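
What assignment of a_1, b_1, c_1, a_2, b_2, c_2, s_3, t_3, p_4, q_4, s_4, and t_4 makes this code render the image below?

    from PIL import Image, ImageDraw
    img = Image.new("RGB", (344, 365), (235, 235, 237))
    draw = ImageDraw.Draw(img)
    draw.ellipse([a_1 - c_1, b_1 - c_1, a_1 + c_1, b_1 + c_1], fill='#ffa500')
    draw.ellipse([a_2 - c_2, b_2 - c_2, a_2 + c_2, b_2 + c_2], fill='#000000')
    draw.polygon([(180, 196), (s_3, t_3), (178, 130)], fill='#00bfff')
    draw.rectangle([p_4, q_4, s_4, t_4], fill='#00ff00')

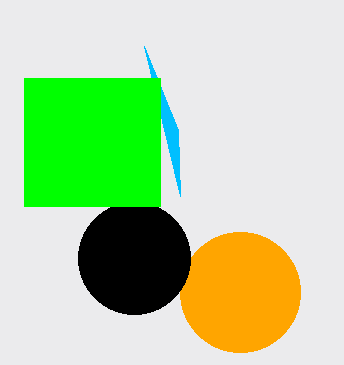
a_1 = 240, b_1 = 292, c_1 = 60, a_2 = 134, b_2 = 258, c_2 = 56, s_3 = 144, t_3 = 46, p_4 = 24, q_4 = 78, s_4 = 160, t_4 = 206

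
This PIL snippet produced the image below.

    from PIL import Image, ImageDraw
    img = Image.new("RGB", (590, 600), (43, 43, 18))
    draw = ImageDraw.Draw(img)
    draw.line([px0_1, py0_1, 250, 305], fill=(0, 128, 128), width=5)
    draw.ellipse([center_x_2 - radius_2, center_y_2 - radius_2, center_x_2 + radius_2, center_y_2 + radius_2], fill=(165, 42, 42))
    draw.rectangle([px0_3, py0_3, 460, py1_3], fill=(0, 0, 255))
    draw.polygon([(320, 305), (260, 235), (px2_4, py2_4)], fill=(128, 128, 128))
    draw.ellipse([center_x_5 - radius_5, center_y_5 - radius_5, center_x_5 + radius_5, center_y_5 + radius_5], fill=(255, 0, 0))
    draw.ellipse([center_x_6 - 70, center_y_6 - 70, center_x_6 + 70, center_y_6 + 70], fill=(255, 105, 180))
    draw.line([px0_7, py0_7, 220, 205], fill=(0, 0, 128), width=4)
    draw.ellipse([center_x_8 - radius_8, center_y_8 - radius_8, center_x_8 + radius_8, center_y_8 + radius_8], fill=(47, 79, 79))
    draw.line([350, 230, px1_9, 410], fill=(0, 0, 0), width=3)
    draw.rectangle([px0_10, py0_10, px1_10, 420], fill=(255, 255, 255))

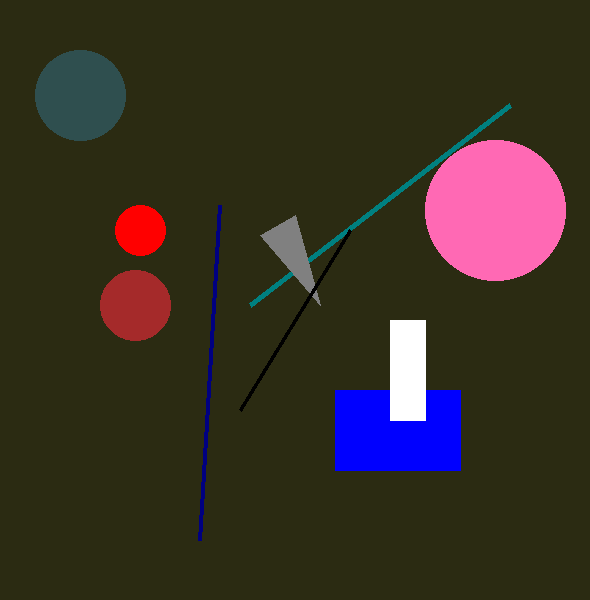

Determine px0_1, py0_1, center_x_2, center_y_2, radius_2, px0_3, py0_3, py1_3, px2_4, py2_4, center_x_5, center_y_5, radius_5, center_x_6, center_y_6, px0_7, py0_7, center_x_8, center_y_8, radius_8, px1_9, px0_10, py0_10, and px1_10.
px0_1 = 510; py0_1 = 105; center_x_2 = 135; center_y_2 = 305; radius_2 = 35; px0_3 = 335; py0_3 = 390; py1_3 = 470; px2_4 = 295; py2_4 = 215; center_x_5 = 140; center_y_5 = 230; radius_5 = 25; center_x_6 = 495; center_y_6 = 210; px0_7 = 200; py0_7 = 540; center_x_8 = 80; center_y_8 = 95; radius_8 = 45; px1_9 = 240; px0_10 = 390; py0_10 = 320; px1_10 = 425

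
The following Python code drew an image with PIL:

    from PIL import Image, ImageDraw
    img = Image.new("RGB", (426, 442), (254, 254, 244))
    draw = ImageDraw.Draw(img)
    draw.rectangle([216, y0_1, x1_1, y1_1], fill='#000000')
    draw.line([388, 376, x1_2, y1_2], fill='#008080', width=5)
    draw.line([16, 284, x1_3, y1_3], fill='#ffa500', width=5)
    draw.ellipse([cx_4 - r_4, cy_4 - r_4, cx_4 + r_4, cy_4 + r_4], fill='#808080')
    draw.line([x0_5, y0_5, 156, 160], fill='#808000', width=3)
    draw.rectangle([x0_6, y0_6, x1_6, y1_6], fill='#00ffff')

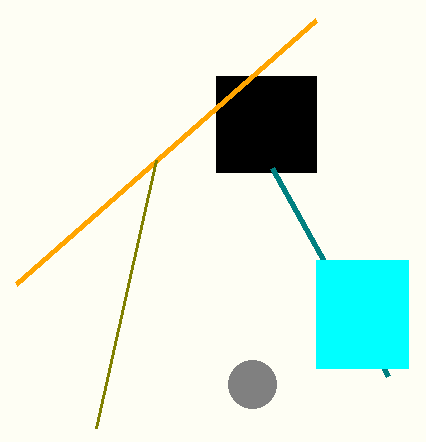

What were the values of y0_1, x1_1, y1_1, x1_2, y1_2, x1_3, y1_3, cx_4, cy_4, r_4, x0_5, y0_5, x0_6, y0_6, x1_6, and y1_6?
y0_1 = 76
x1_1 = 316
y1_1 = 172
x1_2 = 272
y1_2 = 168
x1_3 = 316
y1_3 = 20
cx_4 = 252
cy_4 = 384
r_4 = 24
x0_5 = 96
y0_5 = 428
x0_6 = 316
y0_6 = 260
x1_6 = 408
y1_6 = 368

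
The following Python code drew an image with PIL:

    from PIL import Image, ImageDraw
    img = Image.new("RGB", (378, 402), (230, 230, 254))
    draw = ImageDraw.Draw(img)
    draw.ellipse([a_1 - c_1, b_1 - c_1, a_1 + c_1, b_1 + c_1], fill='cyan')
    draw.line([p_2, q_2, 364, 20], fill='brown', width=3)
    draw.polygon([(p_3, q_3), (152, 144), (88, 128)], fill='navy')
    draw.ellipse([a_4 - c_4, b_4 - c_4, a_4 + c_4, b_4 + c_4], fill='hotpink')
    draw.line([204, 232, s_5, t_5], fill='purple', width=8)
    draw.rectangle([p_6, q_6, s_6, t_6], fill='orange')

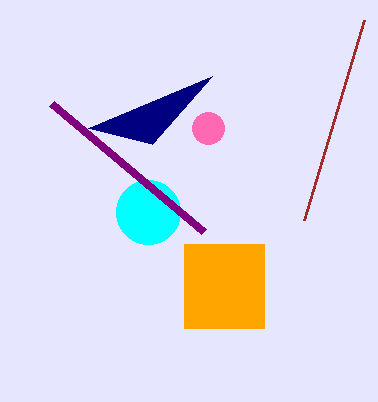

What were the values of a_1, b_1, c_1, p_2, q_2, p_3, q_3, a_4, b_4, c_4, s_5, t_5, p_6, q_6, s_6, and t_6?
a_1 = 148, b_1 = 212, c_1 = 32, p_2 = 304, q_2 = 220, p_3 = 212, q_3 = 76, a_4 = 208, b_4 = 128, c_4 = 16, s_5 = 52, t_5 = 104, p_6 = 184, q_6 = 244, s_6 = 264, t_6 = 328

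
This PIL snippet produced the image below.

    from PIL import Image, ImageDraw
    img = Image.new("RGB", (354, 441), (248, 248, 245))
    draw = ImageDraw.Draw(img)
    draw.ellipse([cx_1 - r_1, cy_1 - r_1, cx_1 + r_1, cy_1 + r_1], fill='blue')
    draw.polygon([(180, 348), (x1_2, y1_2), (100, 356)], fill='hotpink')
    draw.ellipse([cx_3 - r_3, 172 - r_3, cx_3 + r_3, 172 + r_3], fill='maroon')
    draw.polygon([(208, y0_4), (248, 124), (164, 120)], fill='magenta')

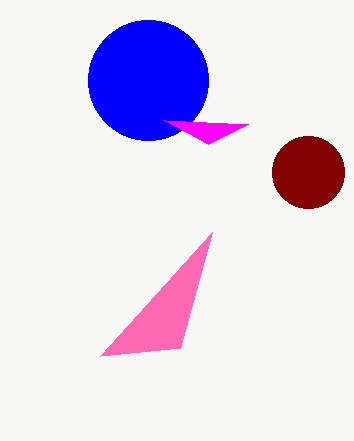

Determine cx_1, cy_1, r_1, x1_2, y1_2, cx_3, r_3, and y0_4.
cx_1 = 148
cy_1 = 80
r_1 = 60
x1_2 = 212
y1_2 = 232
cx_3 = 308
r_3 = 36
y0_4 = 144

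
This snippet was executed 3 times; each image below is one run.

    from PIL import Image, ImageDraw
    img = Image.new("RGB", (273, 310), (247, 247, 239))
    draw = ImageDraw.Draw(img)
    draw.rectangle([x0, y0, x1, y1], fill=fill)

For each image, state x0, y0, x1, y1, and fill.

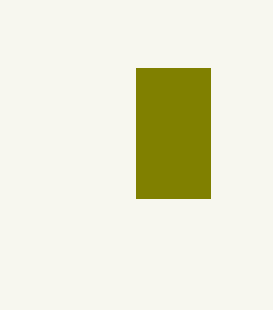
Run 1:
x0 = 136
y0 = 68
x1 = 210
y1 = 198
fill = 'olive'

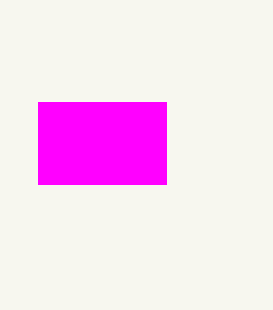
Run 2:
x0 = 38, y0 = 102, x1 = 166, y1 = 184, fill = 'magenta'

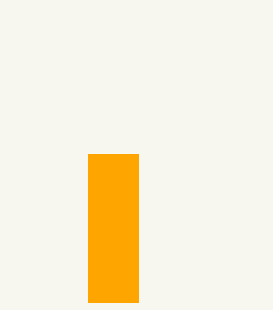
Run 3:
x0 = 88, y0 = 154, x1 = 138, y1 = 302, fill = 'orange'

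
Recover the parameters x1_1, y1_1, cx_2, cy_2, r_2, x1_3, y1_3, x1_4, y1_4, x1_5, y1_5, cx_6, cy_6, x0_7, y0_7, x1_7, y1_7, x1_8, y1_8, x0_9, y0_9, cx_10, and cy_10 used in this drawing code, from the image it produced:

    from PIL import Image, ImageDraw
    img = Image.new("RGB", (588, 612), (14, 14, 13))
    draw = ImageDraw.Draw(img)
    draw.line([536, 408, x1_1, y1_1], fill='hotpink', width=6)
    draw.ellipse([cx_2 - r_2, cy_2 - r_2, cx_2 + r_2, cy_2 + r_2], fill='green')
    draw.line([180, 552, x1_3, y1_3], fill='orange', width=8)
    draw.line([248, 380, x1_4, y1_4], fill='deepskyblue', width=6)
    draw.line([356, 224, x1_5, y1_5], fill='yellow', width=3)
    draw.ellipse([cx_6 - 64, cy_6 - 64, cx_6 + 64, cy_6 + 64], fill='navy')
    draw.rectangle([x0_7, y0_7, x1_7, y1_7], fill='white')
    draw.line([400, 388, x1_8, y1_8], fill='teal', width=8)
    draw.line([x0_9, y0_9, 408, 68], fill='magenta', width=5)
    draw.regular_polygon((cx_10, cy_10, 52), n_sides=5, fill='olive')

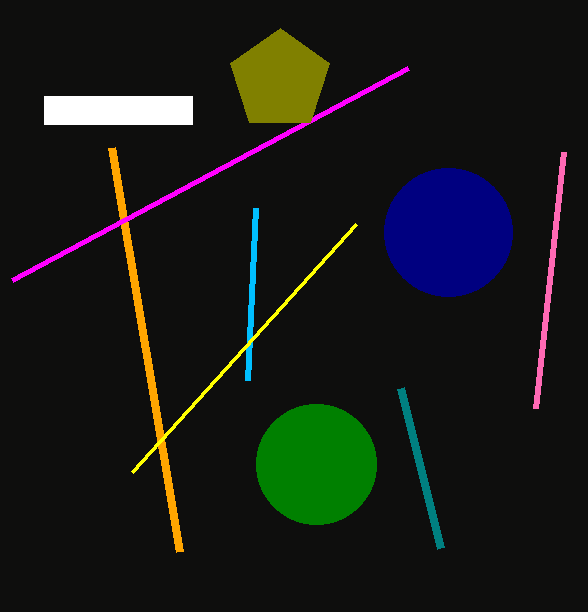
x1_1 = 564, y1_1 = 152, cx_2 = 316, cy_2 = 464, r_2 = 60, x1_3 = 112, y1_3 = 148, x1_4 = 256, y1_4 = 208, x1_5 = 132, y1_5 = 472, cx_6 = 448, cy_6 = 232, x0_7 = 44, y0_7 = 96, x1_7 = 192, y1_7 = 124, x1_8 = 440, y1_8 = 548, x0_9 = 12, y0_9 = 280, cx_10 = 280, cy_10 = 80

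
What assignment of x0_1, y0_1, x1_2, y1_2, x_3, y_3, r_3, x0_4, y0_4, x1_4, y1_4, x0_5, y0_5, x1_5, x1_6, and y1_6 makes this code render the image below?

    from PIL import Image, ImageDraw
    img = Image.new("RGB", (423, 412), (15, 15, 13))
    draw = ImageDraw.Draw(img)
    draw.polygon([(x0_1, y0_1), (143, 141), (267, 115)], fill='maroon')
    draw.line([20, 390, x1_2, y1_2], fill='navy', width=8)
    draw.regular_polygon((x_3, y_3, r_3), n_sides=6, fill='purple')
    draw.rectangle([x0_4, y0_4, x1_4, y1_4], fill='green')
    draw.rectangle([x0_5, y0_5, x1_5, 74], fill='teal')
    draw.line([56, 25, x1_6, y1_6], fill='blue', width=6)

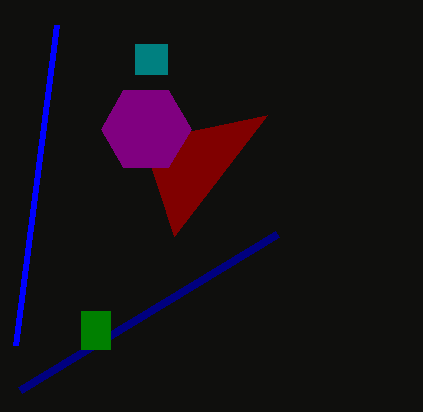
x0_1 = 174
y0_1 = 236
x1_2 = 277
y1_2 = 234
x_3 = 146
y_3 = 129
r_3 = 45
x0_4 = 81
y0_4 = 311
x1_4 = 110
y1_4 = 349
x0_5 = 135
y0_5 = 44
x1_5 = 167
x1_6 = 15
y1_6 = 345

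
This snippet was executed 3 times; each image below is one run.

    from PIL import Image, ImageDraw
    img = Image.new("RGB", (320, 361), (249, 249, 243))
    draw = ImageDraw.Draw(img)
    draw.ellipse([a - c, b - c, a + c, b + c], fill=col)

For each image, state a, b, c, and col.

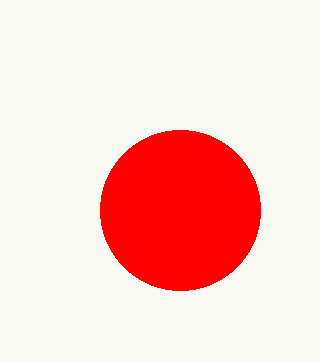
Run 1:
a = 180
b = 210
c = 80
col = 'red'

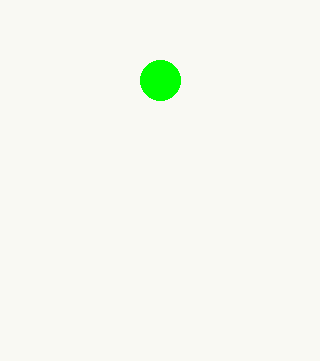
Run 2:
a = 160
b = 80
c = 20
col = 'lime'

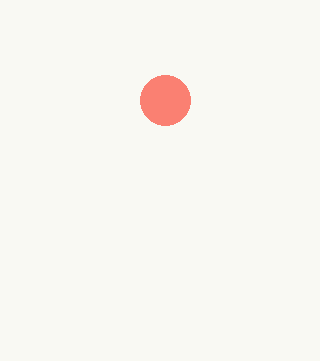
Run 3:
a = 165; b = 100; c = 25; col = 'salmon'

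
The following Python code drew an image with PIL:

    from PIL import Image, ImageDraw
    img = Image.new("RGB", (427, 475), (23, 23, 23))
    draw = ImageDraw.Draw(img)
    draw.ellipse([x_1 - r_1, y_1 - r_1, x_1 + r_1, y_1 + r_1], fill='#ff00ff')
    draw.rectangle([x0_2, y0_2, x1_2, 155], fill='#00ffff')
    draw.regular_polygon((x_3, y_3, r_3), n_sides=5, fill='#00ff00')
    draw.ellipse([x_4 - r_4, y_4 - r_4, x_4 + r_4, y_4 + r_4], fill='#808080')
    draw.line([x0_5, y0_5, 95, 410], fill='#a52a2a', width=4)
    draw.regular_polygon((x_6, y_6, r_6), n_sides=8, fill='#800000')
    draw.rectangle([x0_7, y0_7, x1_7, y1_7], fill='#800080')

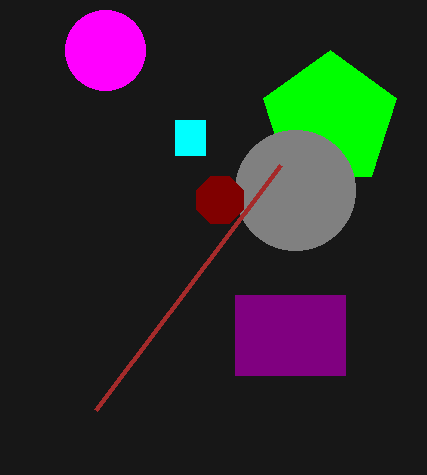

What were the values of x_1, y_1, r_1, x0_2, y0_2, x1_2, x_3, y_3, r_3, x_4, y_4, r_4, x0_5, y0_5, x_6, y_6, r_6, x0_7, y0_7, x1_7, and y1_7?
x_1 = 105
y_1 = 50
r_1 = 40
x0_2 = 175
y0_2 = 120
x1_2 = 205
x_3 = 330
y_3 = 120
r_3 = 70
x_4 = 295
y_4 = 190
r_4 = 60
x0_5 = 280
y0_5 = 165
x_6 = 220
y_6 = 200
r_6 = 25
x0_7 = 235
y0_7 = 295
x1_7 = 345
y1_7 = 375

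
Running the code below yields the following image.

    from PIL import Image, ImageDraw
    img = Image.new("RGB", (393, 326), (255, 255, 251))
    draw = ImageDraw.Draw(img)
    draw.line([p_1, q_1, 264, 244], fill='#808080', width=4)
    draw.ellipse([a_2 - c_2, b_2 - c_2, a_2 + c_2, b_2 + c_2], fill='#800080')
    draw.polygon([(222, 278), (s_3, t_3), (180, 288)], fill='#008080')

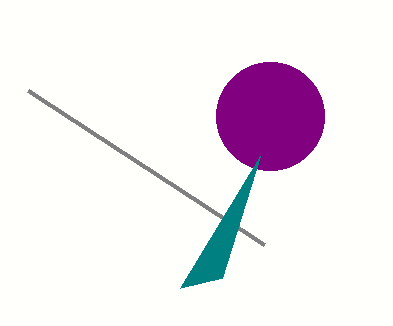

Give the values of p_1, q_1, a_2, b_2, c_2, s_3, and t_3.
p_1 = 28; q_1 = 90; a_2 = 270; b_2 = 116; c_2 = 54; s_3 = 260; t_3 = 156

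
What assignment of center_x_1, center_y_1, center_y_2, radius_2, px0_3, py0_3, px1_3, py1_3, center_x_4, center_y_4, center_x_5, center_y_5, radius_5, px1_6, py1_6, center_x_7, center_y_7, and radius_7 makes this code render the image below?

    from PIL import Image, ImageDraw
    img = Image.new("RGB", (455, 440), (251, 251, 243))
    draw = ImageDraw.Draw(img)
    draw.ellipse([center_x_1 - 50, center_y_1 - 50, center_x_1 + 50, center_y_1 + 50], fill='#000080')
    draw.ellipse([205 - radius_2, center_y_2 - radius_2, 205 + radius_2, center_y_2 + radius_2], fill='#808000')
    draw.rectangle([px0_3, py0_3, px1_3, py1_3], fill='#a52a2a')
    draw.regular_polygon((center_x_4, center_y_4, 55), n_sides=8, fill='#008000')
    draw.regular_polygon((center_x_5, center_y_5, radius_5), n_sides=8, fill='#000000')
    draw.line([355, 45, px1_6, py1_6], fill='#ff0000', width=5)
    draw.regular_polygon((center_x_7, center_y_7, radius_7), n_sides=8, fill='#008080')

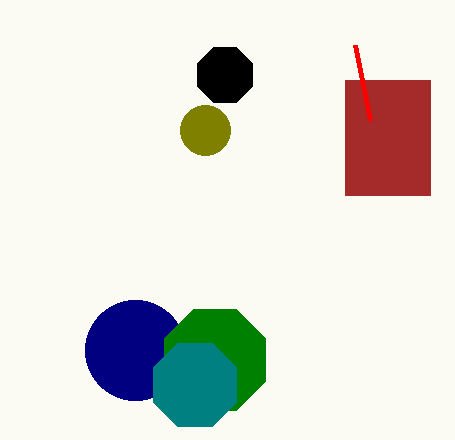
center_x_1 = 135, center_y_1 = 350, center_y_2 = 130, radius_2 = 25, px0_3 = 345, py0_3 = 80, px1_3 = 430, py1_3 = 195, center_x_4 = 215, center_y_4 = 360, center_x_5 = 225, center_y_5 = 75, radius_5 = 30, px1_6 = 370, py1_6 = 120, center_x_7 = 195, center_y_7 = 385, radius_7 = 45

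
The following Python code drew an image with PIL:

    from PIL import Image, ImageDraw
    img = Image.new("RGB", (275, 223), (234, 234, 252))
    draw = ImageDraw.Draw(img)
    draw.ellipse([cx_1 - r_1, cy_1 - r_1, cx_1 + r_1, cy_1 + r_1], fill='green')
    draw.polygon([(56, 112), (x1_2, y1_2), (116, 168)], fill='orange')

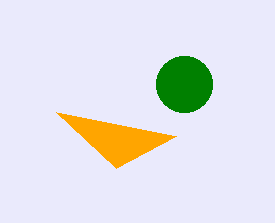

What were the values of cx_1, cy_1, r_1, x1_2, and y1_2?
cx_1 = 184, cy_1 = 84, r_1 = 28, x1_2 = 176, y1_2 = 136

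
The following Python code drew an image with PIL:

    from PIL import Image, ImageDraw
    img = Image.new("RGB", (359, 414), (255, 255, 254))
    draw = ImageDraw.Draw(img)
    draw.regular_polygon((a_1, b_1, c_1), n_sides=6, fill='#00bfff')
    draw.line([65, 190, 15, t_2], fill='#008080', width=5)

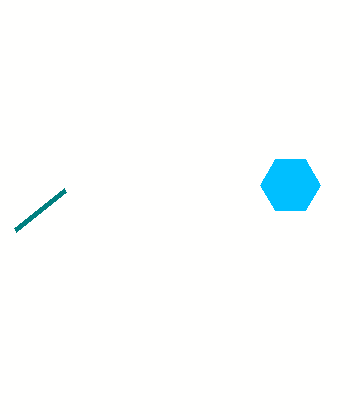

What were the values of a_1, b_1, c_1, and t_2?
a_1 = 290
b_1 = 185
c_1 = 30
t_2 = 230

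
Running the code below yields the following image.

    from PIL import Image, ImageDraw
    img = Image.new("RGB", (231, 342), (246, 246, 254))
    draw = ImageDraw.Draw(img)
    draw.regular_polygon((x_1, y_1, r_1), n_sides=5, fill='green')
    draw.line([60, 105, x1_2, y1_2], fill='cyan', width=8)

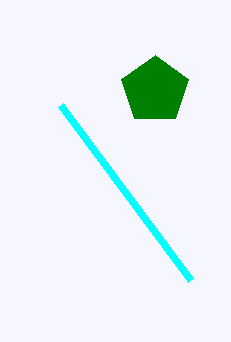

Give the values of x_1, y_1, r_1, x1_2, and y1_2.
x_1 = 155; y_1 = 90; r_1 = 35; x1_2 = 190; y1_2 = 280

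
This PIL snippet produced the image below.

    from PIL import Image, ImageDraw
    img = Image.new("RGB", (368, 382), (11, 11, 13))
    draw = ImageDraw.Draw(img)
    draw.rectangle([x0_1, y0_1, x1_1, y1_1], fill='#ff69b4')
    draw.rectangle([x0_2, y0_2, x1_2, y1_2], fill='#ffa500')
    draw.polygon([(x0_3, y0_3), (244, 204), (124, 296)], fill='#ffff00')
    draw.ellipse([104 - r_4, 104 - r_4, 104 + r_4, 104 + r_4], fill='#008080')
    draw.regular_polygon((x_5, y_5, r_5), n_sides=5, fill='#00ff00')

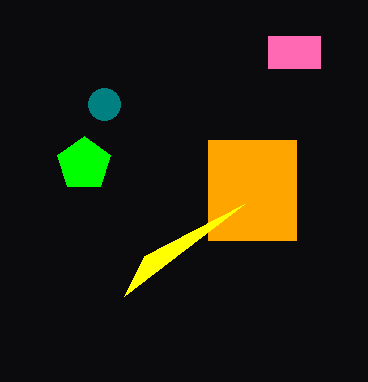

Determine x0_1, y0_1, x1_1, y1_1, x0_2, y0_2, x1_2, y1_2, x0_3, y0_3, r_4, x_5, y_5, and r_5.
x0_1 = 268
y0_1 = 36
x1_1 = 320
y1_1 = 68
x0_2 = 208
y0_2 = 140
x1_2 = 296
y1_2 = 240
x0_3 = 144
y0_3 = 256
r_4 = 16
x_5 = 84
y_5 = 164
r_5 = 28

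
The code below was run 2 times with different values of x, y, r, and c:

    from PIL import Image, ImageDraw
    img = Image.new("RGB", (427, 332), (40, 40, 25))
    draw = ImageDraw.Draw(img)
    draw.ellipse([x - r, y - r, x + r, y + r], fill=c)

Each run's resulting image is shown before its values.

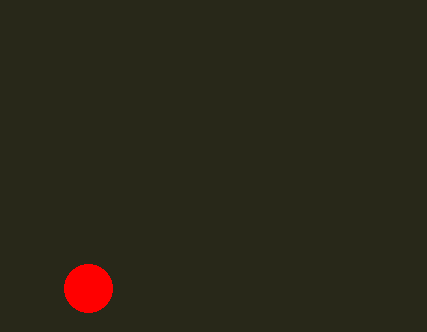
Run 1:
x = 88
y = 288
r = 24
c = 'red'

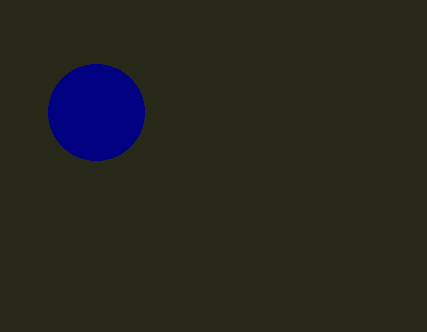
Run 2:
x = 96; y = 112; r = 48; c = 'navy'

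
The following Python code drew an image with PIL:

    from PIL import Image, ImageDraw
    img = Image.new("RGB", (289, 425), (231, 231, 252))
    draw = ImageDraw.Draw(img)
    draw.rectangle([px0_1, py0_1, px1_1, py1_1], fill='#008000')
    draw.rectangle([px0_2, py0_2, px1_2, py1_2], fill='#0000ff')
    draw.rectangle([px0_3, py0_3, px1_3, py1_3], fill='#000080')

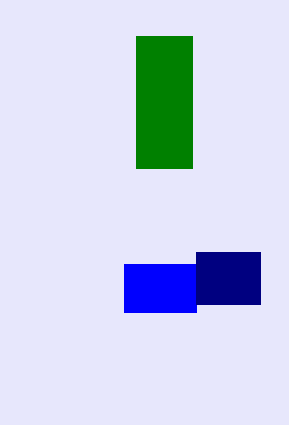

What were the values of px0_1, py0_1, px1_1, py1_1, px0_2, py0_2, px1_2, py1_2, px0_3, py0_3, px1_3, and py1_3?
px0_1 = 136, py0_1 = 36, px1_1 = 192, py1_1 = 168, px0_2 = 124, py0_2 = 264, px1_2 = 196, py1_2 = 312, px0_3 = 196, py0_3 = 252, px1_3 = 260, py1_3 = 304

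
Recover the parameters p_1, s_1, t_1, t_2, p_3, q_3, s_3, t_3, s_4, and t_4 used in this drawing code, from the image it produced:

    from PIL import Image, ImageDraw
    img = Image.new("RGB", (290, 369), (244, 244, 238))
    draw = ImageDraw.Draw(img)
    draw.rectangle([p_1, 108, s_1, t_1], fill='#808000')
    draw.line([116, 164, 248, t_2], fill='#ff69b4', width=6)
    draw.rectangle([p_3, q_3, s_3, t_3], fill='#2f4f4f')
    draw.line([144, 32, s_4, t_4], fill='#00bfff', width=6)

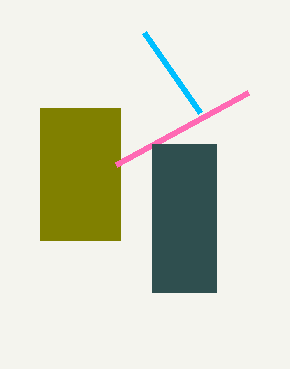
p_1 = 40
s_1 = 120
t_1 = 240
t_2 = 92
p_3 = 152
q_3 = 144
s_3 = 216
t_3 = 292
s_4 = 200
t_4 = 112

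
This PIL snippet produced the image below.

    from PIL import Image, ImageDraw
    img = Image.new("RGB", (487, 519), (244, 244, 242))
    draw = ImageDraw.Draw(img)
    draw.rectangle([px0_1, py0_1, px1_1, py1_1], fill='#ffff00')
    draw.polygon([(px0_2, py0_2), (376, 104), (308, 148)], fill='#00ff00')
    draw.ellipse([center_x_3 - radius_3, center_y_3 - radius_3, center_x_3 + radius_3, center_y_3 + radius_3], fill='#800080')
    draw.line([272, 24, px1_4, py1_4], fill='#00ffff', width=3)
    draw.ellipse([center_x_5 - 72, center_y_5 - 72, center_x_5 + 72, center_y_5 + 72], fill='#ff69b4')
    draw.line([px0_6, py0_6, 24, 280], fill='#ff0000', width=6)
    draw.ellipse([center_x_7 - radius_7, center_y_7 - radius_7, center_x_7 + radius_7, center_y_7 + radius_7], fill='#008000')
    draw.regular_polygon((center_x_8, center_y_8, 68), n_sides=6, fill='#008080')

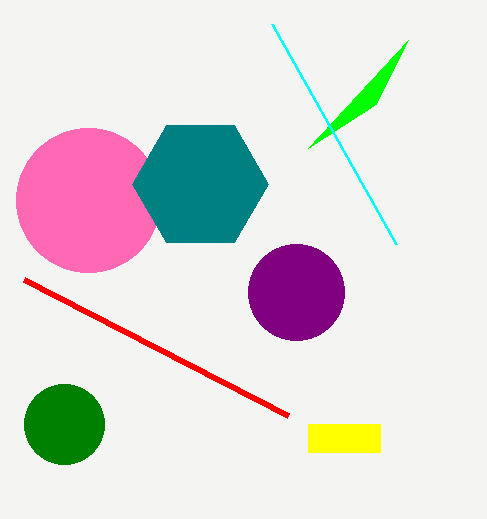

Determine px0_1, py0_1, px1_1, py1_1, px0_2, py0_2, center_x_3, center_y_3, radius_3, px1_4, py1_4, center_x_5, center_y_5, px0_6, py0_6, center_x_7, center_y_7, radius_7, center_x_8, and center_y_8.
px0_1 = 308
py0_1 = 424
px1_1 = 380
py1_1 = 452
px0_2 = 408
py0_2 = 40
center_x_3 = 296
center_y_3 = 292
radius_3 = 48
px1_4 = 396
py1_4 = 244
center_x_5 = 88
center_y_5 = 200
px0_6 = 288
py0_6 = 416
center_x_7 = 64
center_y_7 = 424
radius_7 = 40
center_x_8 = 200
center_y_8 = 184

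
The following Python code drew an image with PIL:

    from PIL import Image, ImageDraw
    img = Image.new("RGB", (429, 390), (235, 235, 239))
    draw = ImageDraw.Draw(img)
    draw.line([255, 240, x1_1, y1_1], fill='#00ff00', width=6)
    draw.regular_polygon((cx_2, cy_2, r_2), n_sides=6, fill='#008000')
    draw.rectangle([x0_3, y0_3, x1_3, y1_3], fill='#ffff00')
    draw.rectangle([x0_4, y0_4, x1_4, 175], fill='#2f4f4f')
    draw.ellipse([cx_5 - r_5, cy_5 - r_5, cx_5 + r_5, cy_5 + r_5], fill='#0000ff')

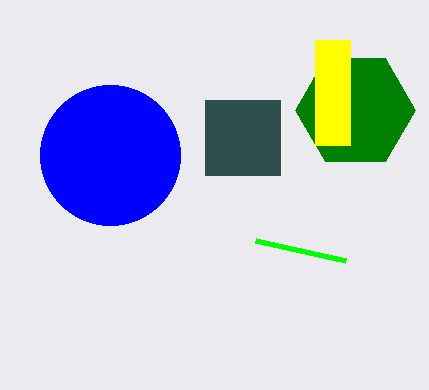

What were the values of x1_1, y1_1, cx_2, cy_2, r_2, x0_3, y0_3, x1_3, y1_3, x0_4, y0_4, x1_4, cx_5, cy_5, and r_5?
x1_1 = 345, y1_1 = 260, cx_2 = 355, cy_2 = 110, r_2 = 60, x0_3 = 315, y0_3 = 40, x1_3 = 350, y1_3 = 145, x0_4 = 205, y0_4 = 100, x1_4 = 280, cx_5 = 110, cy_5 = 155, r_5 = 70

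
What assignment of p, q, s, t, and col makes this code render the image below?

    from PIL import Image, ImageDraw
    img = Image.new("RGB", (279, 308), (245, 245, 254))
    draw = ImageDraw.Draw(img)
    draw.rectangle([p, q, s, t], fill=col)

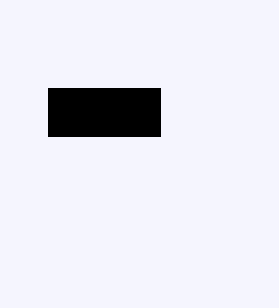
p = 48; q = 88; s = 160; t = 136; col = 'black'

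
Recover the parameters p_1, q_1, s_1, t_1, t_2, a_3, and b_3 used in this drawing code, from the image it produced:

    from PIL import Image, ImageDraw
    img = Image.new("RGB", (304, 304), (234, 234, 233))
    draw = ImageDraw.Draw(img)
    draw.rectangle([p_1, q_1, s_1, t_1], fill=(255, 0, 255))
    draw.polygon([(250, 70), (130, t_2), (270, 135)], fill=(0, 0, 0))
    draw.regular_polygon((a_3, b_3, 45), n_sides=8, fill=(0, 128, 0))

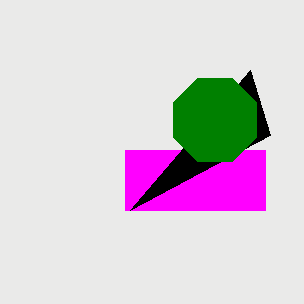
p_1 = 125; q_1 = 150; s_1 = 265; t_1 = 210; t_2 = 210; a_3 = 215; b_3 = 120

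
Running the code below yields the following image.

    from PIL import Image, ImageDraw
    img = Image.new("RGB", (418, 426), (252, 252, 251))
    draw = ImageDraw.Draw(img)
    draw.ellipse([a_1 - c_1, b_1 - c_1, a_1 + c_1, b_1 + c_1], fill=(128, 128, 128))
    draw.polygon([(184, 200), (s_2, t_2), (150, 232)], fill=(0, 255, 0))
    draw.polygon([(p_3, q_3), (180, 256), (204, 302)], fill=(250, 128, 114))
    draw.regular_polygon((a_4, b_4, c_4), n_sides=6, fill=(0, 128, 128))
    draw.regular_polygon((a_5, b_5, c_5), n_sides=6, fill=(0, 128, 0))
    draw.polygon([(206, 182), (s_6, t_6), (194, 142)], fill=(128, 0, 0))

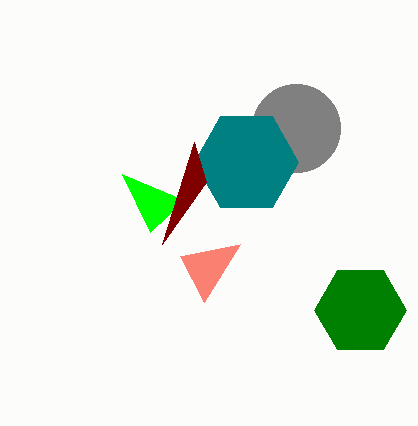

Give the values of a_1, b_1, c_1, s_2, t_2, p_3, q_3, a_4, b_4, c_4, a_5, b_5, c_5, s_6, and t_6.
a_1 = 296, b_1 = 128, c_1 = 44, s_2 = 122, t_2 = 174, p_3 = 240, q_3 = 244, a_4 = 246, b_4 = 162, c_4 = 52, a_5 = 360, b_5 = 310, c_5 = 46, s_6 = 162, t_6 = 244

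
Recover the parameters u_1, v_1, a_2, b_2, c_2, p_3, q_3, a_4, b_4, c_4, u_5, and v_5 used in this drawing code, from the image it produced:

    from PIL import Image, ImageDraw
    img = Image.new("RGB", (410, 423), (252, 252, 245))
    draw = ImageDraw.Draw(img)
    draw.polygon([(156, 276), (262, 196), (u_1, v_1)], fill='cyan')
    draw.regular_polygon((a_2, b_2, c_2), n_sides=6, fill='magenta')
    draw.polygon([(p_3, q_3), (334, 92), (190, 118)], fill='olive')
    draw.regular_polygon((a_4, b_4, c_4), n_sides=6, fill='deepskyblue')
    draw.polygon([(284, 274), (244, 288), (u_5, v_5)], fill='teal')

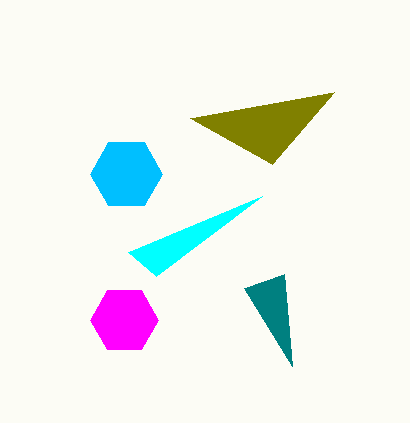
u_1 = 128; v_1 = 252; a_2 = 124; b_2 = 320; c_2 = 34; p_3 = 272; q_3 = 164; a_4 = 126; b_4 = 174; c_4 = 36; u_5 = 292; v_5 = 366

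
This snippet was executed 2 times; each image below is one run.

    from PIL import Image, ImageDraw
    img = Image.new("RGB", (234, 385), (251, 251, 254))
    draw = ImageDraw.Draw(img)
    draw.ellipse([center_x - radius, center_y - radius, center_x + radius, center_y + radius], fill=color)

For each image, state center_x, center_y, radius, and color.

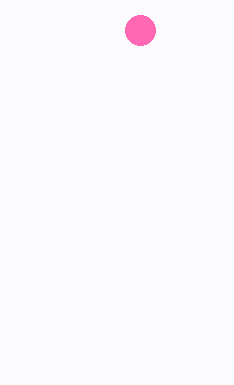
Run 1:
center_x = 140
center_y = 30
radius = 15
color = 'hotpink'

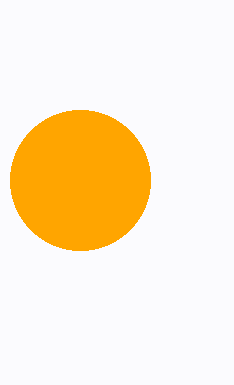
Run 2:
center_x = 80, center_y = 180, radius = 70, color = 'orange'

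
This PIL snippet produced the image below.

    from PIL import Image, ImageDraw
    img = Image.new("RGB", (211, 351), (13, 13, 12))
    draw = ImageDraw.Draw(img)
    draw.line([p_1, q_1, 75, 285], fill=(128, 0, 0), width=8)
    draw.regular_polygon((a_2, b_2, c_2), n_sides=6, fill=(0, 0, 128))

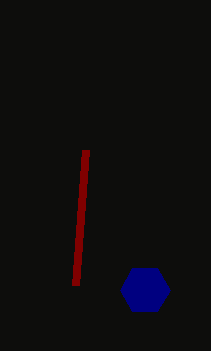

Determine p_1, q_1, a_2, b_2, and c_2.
p_1 = 85; q_1 = 150; a_2 = 145; b_2 = 290; c_2 = 25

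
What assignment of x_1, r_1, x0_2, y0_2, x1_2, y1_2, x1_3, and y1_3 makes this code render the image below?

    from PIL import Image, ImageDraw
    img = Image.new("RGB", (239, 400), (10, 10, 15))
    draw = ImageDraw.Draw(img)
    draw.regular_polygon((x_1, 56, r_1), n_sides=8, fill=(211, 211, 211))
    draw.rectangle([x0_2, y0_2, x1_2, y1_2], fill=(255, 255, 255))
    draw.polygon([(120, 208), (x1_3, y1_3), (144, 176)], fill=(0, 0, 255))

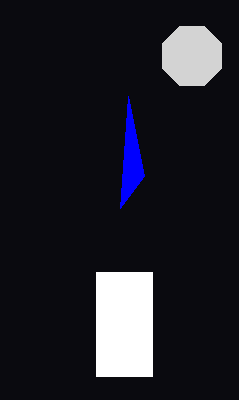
x_1 = 192
r_1 = 32
x0_2 = 96
y0_2 = 272
x1_2 = 152
y1_2 = 376
x1_3 = 128
y1_3 = 96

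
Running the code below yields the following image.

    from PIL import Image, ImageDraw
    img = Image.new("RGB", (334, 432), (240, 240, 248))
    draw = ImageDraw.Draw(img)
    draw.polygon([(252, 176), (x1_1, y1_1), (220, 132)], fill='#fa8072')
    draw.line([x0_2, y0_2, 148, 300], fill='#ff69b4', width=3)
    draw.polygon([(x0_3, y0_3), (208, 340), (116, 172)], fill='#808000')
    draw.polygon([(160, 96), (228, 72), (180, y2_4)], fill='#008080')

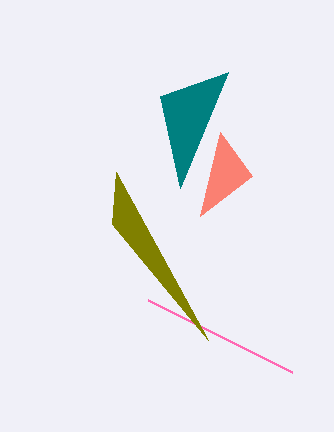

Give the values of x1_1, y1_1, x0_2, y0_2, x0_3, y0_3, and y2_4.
x1_1 = 200; y1_1 = 216; x0_2 = 292; y0_2 = 372; x0_3 = 112; y0_3 = 224; y2_4 = 188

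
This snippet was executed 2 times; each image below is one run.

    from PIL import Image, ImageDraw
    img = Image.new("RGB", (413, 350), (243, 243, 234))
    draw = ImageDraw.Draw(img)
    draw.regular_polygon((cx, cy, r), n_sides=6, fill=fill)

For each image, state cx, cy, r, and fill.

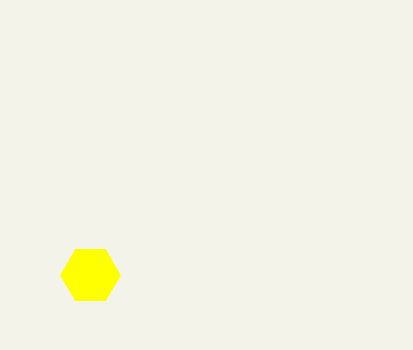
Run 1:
cx = 90; cy = 275; r = 30; fill = 'yellow'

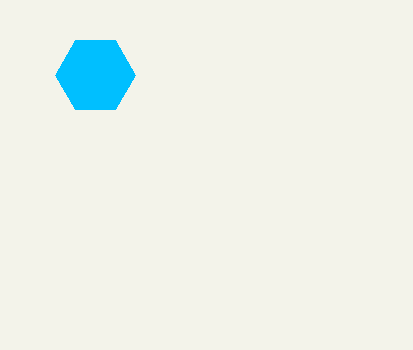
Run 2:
cx = 95
cy = 75
r = 40
fill = 'deepskyblue'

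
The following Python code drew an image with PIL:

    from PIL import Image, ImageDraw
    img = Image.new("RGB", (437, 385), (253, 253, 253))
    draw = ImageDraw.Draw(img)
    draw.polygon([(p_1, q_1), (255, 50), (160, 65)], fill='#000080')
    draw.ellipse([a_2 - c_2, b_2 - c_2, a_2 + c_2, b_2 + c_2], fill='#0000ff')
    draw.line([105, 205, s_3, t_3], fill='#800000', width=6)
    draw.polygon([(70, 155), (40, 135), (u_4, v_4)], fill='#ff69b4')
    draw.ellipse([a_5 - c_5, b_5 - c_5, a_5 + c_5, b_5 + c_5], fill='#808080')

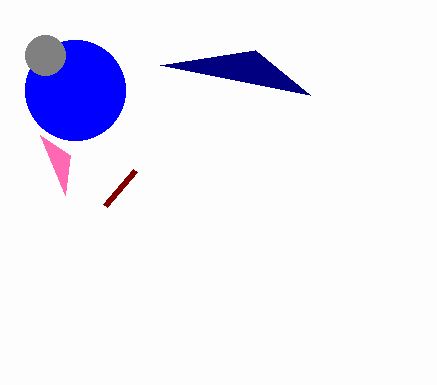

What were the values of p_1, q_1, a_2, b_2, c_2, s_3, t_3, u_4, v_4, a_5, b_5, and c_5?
p_1 = 310, q_1 = 95, a_2 = 75, b_2 = 90, c_2 = 50, s_3 = 135, t_3 = 170, u_4 = 65, v_4 = 195, a_5 = 45, b_5 = 55, c_5 = 20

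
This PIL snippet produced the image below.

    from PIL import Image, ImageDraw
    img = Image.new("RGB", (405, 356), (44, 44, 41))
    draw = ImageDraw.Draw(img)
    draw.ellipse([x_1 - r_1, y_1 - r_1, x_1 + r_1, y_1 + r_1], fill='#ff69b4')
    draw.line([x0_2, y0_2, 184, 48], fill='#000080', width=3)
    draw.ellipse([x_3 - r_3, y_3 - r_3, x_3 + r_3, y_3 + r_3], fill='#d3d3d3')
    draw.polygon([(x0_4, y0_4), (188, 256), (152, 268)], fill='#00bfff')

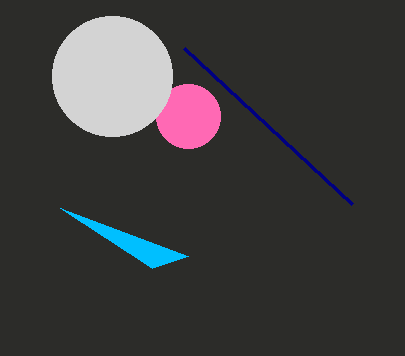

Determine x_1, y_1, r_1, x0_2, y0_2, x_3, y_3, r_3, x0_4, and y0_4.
x_1 = 188, y_1 = 116, r_1 = 32, x0_2 = 352, y0_2 = 204, x_3 = 112, y_3 = 76, r_3 = 60, x0_4 = 60, y0_4 = 208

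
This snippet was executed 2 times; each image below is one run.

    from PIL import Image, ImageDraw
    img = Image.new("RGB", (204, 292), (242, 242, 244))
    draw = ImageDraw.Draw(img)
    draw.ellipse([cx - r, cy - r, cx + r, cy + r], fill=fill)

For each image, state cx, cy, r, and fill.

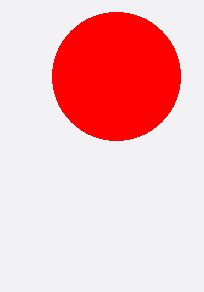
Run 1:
cx = 116
cy = 76
r = 64
fill = 'red'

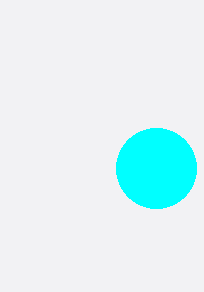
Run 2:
cx = 156, cy = 168, r = 40, fill = 'cyan'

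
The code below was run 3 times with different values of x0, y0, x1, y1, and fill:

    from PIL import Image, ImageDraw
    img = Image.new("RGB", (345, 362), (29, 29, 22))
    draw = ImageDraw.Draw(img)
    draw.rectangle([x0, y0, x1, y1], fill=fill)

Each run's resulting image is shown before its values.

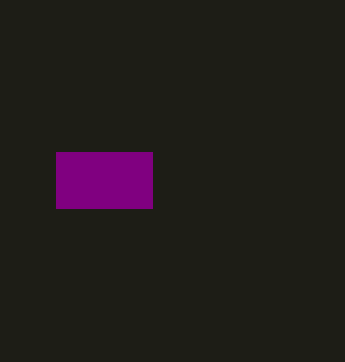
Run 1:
x0 = 56
y0 = 152
x1 = 152
y1 = 208
fill = 'purple'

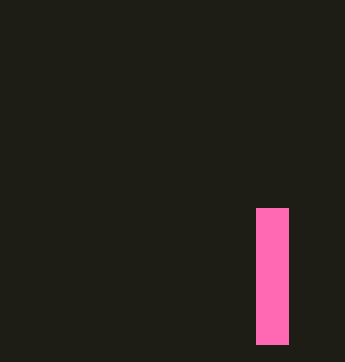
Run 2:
x0 = 256, y0 = 208, x1 = 288, y1 = 344, fill = 'hotpink'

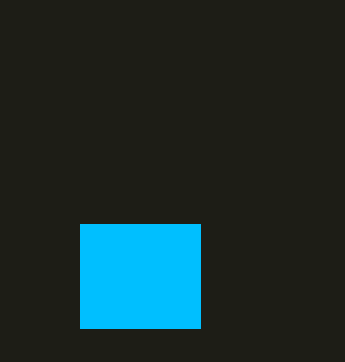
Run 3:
x0 = 80, y0 = 224, x1 = 200, y1 = 328, fill = 'deepskyblue'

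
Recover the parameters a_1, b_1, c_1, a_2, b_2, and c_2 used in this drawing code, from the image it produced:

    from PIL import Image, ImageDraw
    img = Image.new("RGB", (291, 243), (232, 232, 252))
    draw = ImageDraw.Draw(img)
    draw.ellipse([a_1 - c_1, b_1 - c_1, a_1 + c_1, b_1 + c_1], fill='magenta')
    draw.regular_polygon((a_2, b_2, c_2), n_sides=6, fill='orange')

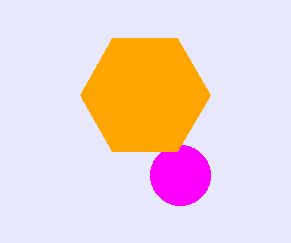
a_1 = 180, b_1 = 175, c_1 = 30, a_2 = 145, b_2 = 95, c_2 = 65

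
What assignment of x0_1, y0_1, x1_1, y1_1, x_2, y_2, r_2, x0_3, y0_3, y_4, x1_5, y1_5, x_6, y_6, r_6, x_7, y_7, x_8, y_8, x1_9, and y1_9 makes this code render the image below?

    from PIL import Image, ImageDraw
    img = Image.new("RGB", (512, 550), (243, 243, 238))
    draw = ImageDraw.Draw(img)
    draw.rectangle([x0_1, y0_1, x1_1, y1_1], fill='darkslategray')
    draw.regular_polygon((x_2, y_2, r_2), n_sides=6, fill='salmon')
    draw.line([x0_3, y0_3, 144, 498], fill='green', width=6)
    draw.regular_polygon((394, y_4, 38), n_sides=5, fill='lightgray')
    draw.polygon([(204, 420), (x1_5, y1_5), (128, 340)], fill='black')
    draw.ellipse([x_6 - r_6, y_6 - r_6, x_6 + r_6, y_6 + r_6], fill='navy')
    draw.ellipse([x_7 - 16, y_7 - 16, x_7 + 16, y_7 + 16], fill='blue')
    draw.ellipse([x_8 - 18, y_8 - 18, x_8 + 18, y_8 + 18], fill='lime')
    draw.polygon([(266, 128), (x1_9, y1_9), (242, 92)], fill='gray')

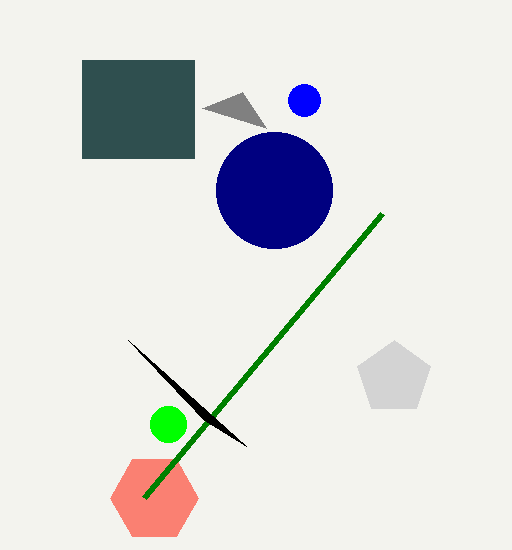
x0_1 = 82
y0_1 = 60
x1_1 = 194
y1_1 = 158
x_2 = 154
y_2 = 498
r_2 = 44
x0_3 = 382
y0_3 = 214
y_4 = 378
x1_5 = 246
y1_5 = 446
x_6 = 274
y_6 = 190
r_6 = 58
x_7 = 304
y_7 = 100
x_8 = 168
y_8 = 424
x1_9 = 202
y1_9 = 108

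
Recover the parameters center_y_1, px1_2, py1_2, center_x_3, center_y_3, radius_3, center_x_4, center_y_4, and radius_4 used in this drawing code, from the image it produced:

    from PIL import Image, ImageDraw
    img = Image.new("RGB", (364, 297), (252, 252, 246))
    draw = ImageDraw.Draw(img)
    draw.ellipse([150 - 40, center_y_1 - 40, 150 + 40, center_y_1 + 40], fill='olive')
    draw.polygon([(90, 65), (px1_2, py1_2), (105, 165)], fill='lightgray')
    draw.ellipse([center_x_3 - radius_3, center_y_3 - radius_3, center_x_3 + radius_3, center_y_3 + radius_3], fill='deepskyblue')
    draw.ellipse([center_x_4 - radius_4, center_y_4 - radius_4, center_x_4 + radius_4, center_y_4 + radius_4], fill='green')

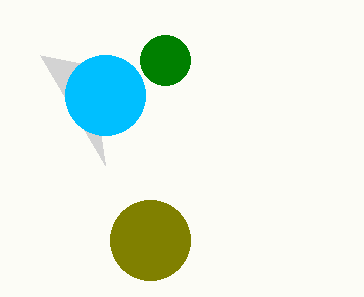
center_y_1 = 240, px1_2 = 40, py1_2 = 55, center_x_3 = 105, center_y_3 = 95, radius_3 = 40, center_x_4 = 165, center_y_4 = 60, radius_4 = 25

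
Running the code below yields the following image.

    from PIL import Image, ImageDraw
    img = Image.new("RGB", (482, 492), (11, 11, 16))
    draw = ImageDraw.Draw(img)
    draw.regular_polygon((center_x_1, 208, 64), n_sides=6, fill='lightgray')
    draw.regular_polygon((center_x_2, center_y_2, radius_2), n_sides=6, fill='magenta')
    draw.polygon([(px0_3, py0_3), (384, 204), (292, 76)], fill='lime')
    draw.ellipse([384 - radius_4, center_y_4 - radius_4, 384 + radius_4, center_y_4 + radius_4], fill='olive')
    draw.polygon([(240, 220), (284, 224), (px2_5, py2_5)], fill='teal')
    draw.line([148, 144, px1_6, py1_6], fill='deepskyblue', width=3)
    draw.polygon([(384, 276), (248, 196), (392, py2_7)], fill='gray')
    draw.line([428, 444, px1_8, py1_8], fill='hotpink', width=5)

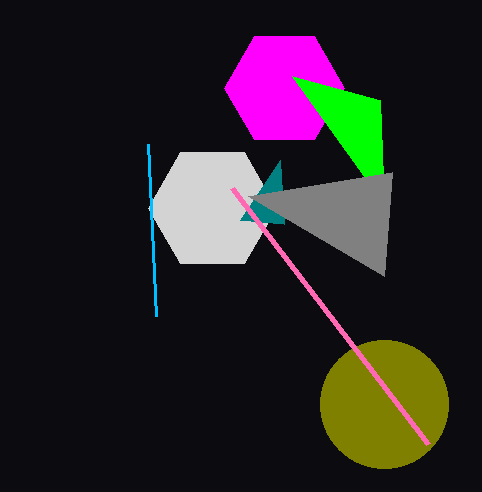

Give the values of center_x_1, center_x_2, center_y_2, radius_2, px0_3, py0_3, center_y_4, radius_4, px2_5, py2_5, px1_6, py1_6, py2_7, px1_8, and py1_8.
center_x_1 = 212, center_x_2 = 284, center_y_2 = 88, radius_2 = 60, px0_3 = 380, py0_3 = 100, center_y_4 = 404, radius_4 = 64, px2_5 = 280, py2_5 = 160, px1_6 = 156, py1_6 = 316, py2_7 = 172, px1_8 = 232, py1_8 = 188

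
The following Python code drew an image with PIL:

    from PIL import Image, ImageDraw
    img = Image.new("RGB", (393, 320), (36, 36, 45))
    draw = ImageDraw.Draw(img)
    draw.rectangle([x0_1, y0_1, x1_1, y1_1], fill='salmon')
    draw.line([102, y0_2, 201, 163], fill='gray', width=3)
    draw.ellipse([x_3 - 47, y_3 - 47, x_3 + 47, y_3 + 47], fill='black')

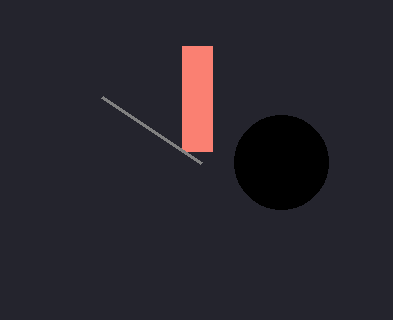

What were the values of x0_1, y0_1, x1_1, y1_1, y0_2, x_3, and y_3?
x0_1 = 182; y0_1 = 46; x1_1 = 212; y1_1 = 151; y0_2 = 97; x_3 = 281; y_3 = 162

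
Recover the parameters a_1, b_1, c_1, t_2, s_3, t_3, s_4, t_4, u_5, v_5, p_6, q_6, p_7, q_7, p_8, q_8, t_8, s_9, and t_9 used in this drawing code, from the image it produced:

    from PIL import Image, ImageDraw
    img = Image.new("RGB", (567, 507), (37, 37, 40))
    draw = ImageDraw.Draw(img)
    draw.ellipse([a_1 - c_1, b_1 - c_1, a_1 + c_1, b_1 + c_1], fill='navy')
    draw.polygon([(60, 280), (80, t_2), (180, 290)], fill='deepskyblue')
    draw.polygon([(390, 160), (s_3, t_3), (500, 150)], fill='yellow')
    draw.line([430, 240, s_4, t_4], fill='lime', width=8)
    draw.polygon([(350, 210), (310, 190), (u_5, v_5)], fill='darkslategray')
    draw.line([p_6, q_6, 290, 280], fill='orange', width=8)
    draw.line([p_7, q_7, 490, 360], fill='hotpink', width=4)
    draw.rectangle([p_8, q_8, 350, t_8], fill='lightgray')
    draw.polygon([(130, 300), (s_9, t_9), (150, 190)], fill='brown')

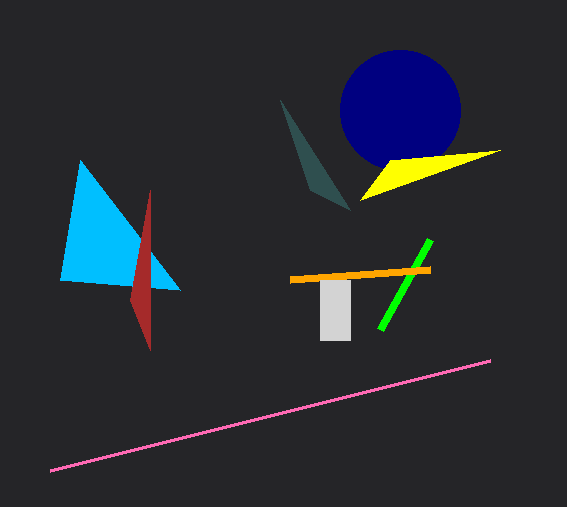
a_1 = 400
b_1 = 110
c_1 = 60
t_2 = 160
s_3 = 360
t_3 = 200
s_4 = 380
t_4 = 330
u_5 = 280
v_5 = 100
p_6 = 430
q_6 = 270
p_7 = 50
q_7 = 470
p_8 = 320
q_8 = 280
t_8 = 340
s_9 = 150
t_9 = 350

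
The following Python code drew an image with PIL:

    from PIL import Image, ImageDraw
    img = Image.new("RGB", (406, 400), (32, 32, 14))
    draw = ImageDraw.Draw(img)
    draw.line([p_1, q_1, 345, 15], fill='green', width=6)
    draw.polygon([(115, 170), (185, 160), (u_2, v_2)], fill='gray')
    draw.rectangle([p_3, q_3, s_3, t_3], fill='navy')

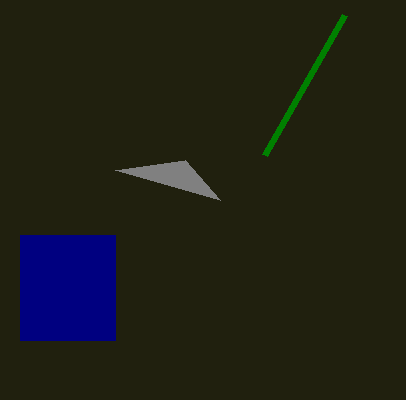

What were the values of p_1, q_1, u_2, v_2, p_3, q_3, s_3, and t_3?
p_1 = 265
q_1 = 155
u_2 = 220
v_2 = 200
p_3 = 20
q_3 = 235
s_3 = 115
t_3 = 340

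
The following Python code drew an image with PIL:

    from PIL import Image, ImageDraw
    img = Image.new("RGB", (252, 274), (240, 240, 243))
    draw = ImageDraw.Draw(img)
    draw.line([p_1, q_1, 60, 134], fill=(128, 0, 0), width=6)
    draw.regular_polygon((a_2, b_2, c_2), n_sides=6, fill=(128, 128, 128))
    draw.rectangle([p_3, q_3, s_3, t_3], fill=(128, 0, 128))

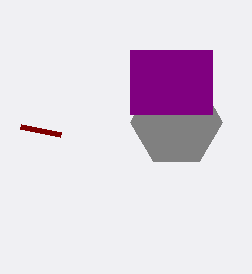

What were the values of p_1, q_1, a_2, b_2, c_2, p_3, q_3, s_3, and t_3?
p_1 = 20; q_1 = 126; a_2 = 176; b_2 = 122; c_2 = 46; p_3 = 130; q_3 = 50; s_3 = 212; t_3 = 114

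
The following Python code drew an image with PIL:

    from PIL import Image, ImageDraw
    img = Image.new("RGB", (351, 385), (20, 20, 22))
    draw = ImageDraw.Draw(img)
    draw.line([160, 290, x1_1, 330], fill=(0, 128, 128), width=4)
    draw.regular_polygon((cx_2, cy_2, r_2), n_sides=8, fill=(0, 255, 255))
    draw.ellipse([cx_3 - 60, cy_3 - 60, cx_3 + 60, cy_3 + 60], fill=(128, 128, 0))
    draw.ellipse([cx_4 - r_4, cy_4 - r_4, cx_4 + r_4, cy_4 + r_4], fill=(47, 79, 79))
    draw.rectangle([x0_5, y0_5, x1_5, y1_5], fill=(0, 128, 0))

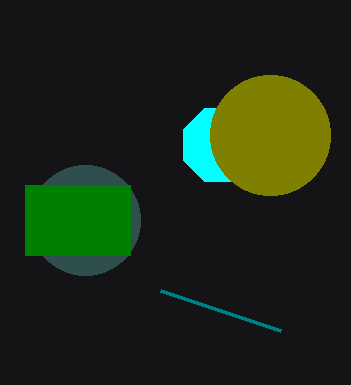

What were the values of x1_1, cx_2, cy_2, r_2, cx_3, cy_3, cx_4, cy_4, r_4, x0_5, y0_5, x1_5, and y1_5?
x1_1 = 280, cx_2 = 220, cy_2 = 145, r_2 = 40, cx_3 = 270, cy_3 = 135, cx_4 = 85, cy_4 = 220, r_4 = 55, x0_5 = 25, y0_5 = 185, x1_5 = 130, y1_5 = 255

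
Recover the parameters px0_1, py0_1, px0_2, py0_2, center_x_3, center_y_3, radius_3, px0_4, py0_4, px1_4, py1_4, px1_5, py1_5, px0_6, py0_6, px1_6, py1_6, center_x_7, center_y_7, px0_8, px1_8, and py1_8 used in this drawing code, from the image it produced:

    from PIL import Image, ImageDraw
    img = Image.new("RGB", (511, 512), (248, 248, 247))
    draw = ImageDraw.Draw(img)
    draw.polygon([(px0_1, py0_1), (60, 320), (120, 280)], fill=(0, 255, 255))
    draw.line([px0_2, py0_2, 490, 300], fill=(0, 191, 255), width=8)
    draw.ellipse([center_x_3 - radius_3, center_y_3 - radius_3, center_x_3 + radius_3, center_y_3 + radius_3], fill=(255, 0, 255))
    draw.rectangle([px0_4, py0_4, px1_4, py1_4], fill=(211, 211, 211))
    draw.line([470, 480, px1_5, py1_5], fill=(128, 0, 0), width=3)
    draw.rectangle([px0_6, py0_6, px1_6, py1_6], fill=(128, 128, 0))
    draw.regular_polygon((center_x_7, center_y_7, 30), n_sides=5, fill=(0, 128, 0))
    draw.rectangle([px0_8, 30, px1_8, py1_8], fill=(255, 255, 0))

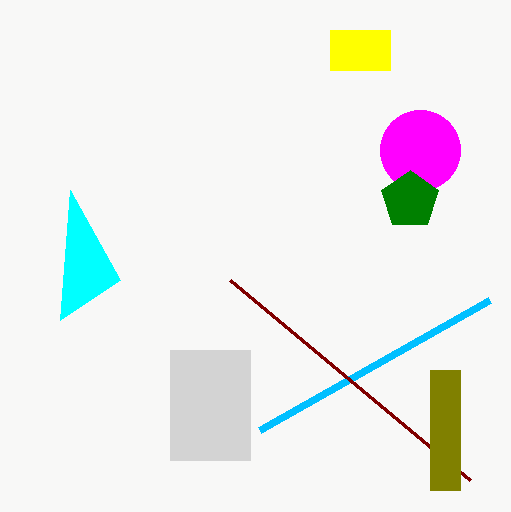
px0_1 = 70, py0_1 = 190, px0_2 = 260, py0_2 = 430, center_x_3 = 420, center_y_3 = 150, radius_3 = 40, px0_4 = 170, py0_4 = 350, px1_4 = 250, py1_4 = 460, px1_5 = 230, py1_5 = 280, px0_6 = 430, py0_6 = 370, px1_6 = 460, py1_6 = 490, center_x_7 = 410, center_y_7 = 200, px0_8 = 330, px1_8 = 390, py1_8 = 70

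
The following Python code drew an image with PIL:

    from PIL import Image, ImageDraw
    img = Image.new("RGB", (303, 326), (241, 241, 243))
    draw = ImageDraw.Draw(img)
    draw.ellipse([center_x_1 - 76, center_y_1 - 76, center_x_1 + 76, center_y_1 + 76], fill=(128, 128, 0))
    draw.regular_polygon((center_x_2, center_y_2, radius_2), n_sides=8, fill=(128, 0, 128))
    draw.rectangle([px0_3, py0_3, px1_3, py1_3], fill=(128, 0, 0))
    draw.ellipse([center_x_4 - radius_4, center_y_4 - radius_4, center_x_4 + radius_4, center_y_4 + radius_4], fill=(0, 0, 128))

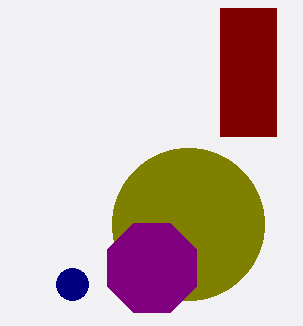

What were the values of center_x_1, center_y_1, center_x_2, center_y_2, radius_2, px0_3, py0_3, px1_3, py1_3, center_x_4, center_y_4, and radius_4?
center_x_1 = 188, center_y_1 = 224, center_x_2 = 152, center_y_2 = 268, radius_2 = 48, px0_3 = 220, py0_3 = 8, px1_3 = 276, py1_3 = 136, center_x_4 = 72, center_y_4 = 284, radius_4 = 16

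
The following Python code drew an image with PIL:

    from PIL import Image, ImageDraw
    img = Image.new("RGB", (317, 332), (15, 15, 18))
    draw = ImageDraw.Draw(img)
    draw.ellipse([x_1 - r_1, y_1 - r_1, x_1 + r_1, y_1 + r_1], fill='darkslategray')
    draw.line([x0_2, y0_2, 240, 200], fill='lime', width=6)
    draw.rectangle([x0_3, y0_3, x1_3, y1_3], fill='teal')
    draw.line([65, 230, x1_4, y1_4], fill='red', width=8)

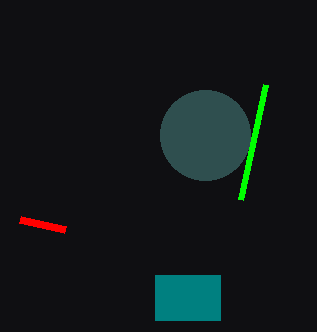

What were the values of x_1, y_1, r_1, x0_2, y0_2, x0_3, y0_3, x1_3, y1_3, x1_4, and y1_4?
x_1 = 205; y_1 = 135; r_1 = 45; x0_2 = 265; y0_2 = 85; x0_3 = 155; y0_3 = 275; x1_3 = 220; y1_3 = 320; x1_4 = 20; y1_4 = 220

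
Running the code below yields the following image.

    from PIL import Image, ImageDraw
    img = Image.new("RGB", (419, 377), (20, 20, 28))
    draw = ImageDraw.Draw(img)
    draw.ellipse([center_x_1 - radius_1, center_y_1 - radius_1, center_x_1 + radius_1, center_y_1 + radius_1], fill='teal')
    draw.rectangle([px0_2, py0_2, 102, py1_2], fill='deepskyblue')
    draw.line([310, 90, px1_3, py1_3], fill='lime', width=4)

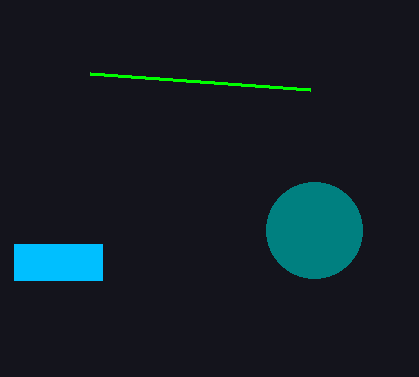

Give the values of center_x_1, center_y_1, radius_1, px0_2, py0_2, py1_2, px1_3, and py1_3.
center_x_1 = 314, center_y_1 = 230, radius_1 = 48, px0_2 = 14, py0_2 = 244, py1_2 = 280, px1_3 = 90, py1_3 = 74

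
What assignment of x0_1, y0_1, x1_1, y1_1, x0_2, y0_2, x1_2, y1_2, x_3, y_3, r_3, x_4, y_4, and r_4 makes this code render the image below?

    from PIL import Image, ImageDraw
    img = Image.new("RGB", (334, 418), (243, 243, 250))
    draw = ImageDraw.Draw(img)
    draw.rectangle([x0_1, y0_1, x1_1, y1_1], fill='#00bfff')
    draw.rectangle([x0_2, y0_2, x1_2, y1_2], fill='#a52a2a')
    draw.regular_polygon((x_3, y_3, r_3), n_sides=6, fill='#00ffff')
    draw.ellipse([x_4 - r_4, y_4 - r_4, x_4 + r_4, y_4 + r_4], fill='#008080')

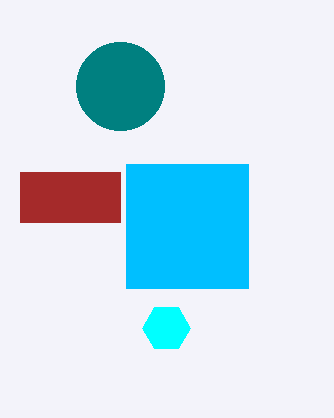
x0_1 = 126, y0_1 = 164, x1_1 = 248, y1_1 = 288, x0_2 = 20, y0_2 = 172, x1_2 = 120, y1_2 = 222, x_3 = 166, y_3 = 328, r_3 = 24, x_4 = 120, y_4 = 86, r_4 = 44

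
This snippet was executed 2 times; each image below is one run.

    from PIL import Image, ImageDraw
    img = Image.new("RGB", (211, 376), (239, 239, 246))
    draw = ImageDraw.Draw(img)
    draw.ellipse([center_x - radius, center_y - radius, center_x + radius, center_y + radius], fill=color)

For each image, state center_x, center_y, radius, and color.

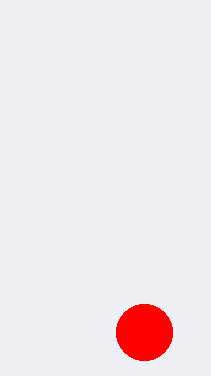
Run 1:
center_x = 144, center_y = 332, radius = 28, color = 'red'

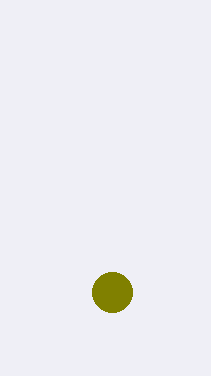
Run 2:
center_x = 112; center_y = 292; radius = 20; color = 'olive'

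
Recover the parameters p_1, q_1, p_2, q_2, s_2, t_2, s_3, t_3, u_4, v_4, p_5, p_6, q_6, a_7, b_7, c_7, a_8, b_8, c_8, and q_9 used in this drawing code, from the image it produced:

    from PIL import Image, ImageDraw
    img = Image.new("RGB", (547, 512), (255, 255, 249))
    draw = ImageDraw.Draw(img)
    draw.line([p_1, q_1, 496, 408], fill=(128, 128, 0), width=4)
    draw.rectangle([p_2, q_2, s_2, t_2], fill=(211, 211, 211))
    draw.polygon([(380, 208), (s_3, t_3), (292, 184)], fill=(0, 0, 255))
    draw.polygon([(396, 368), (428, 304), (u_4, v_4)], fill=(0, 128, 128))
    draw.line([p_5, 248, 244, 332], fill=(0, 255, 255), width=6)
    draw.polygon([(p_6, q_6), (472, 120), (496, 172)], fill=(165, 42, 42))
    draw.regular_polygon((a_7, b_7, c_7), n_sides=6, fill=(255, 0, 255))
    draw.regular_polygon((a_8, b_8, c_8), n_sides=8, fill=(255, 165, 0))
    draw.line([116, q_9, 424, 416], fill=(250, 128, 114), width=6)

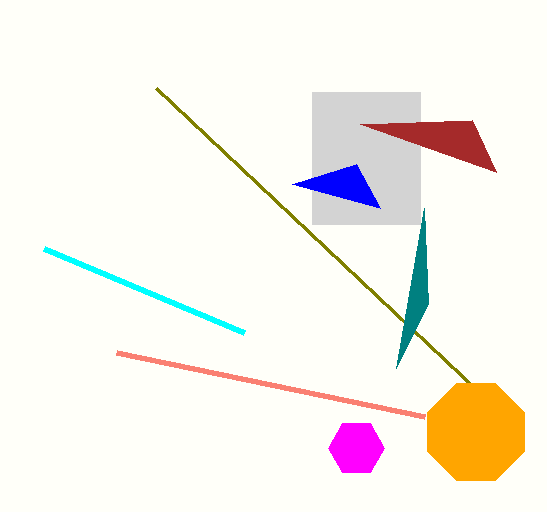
p_1 = 156
q_1 = 88
p_2 = 312
q_2 = 92
s_2 = 420
t_2 = 224
s_3 = 356
t_3 = 164
u_4 = 424
v_4 = 208
p_5 = 44
p_6 = 360
q_6 = 124
a_7 = 356
b_7 = 448
c_7 = 28
a_8 = 476
b_8 = 432
c_8 = 52
q_9 = 352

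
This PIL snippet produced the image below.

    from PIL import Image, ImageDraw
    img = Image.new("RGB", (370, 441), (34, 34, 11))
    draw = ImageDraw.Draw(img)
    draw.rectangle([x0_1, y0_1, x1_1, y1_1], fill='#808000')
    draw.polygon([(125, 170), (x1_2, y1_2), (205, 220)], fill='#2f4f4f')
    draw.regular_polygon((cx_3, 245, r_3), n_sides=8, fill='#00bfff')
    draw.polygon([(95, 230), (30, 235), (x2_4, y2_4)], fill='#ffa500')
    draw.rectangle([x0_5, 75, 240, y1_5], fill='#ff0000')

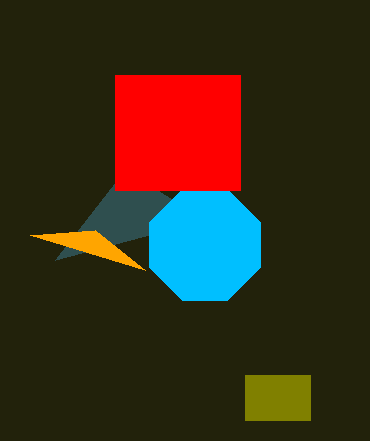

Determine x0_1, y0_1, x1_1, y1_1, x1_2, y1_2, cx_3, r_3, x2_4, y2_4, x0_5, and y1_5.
x0_1 = 245
y0_1 = 375
x1_1 = 310
y1_1 = 420
x1_2 = 55
y1_2 = 260
cx_3 = 205
r_3 = 60
x2_4 = 145
y2_4 = 270
x0_5 = 115
y1_5 = 190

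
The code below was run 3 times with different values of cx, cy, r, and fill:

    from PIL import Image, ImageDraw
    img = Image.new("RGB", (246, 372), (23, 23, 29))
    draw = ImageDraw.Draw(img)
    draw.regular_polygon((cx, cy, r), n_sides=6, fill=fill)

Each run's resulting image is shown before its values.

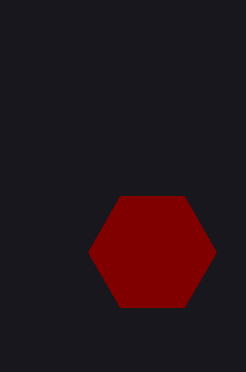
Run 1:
cx = 152; cy = 252; r = 64; fill = 'maroon'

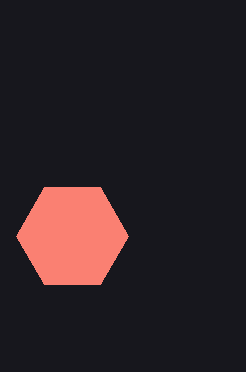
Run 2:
cx = 72
cy = 236
r = 56
fill = 'salmon'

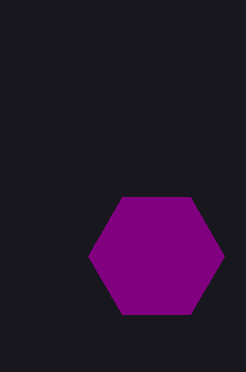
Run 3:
cx = 156, cy = 256, r = 68, fill = 'purple'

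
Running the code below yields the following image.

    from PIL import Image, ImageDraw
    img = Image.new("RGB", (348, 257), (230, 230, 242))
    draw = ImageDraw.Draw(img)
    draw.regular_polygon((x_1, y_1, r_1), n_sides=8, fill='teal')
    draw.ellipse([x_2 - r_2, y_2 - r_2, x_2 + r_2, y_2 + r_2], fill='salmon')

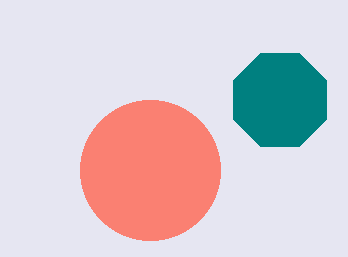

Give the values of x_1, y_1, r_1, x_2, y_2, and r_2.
x_1 = 280, y_1 = 100, r_1 = 50, x_2 = 150, y_2 = 170, r_2 = 70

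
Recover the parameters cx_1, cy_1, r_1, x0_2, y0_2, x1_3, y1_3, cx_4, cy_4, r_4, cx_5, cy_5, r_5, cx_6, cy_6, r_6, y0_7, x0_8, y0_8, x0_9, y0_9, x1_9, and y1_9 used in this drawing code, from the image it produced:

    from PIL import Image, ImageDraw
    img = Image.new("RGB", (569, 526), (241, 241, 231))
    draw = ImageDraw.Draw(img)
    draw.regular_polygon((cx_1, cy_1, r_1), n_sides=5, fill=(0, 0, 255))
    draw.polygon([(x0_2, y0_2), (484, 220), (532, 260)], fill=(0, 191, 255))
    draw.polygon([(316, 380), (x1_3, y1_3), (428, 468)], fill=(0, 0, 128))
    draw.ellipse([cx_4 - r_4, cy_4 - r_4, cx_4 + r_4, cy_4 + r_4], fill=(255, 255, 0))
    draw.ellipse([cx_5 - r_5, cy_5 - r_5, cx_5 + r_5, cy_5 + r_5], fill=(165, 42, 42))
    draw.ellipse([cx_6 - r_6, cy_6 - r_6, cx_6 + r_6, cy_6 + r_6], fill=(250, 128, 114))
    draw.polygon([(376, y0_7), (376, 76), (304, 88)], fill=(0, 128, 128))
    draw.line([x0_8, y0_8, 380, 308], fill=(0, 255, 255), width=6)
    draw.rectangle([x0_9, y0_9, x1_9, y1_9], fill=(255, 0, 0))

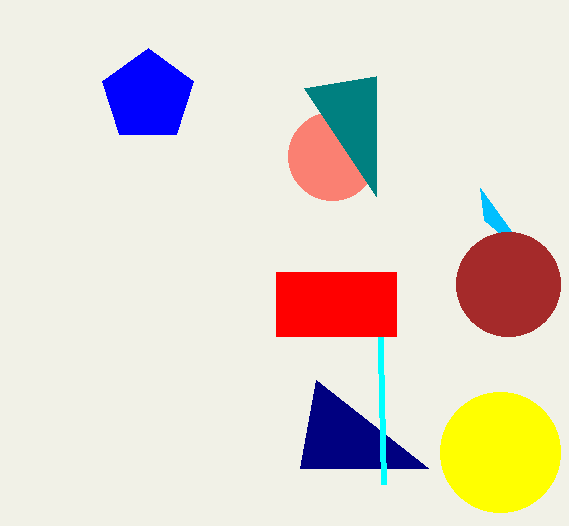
cx_1 = 148; cy_1 = 96; r_1 = 48; x0_2 = 480; y0_2 = 188; x1_3 = 300; y1_3 = 468; cx_4 = 500; cy_4 = 452; r_4 = 60; cx_5 = 508; cy_5 = 284; r_5 = 52; cx_6 = 332; cy_6 = 156; r_6 = 44; y0_7 = 196; x0_8 = 384; y0_8 = 484; x0_9 = 276; y0_9 = 272; x1_9 = 396; y1_9 = 336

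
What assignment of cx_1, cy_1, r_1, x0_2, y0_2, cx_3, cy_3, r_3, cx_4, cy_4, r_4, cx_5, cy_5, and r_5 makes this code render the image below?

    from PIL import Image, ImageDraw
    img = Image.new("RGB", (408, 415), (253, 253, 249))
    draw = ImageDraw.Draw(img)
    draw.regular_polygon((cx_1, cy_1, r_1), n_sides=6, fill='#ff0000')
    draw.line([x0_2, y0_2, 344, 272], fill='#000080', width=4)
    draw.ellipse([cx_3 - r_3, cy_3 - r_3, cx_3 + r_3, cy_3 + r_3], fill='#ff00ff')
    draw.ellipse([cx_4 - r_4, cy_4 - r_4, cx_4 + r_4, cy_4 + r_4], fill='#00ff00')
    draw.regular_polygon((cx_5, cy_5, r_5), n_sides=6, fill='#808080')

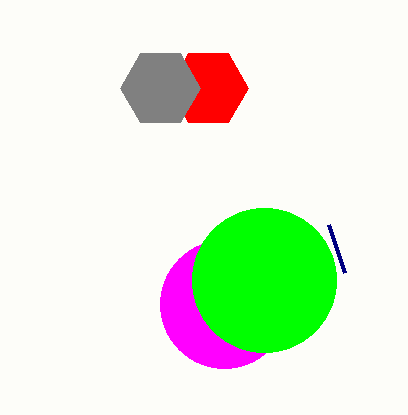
cx_1 = 208; cy_1 = 88; r_1 = 40; x0_2 = 328; y0_2 = 224; cx_3 = 224; cy_3 = 304; r_3 = 64; cx_4 = 264; cy_4 = 280; r_4 = 72; cx_5 = 160; cy_5 = 88; r_5 = 40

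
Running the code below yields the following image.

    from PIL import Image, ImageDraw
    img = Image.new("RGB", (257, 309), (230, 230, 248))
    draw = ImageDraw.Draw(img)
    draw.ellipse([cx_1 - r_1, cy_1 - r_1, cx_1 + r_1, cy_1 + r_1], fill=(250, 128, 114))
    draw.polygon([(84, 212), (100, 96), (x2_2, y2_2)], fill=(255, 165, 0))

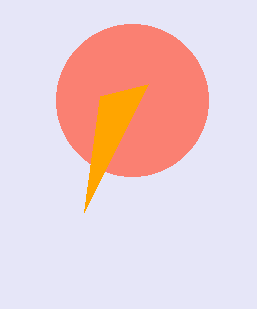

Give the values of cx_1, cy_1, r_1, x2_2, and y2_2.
cx_1 = 132; cy_1 = 100; r_1 = 76; x2_2 = 148; y2_2 = 84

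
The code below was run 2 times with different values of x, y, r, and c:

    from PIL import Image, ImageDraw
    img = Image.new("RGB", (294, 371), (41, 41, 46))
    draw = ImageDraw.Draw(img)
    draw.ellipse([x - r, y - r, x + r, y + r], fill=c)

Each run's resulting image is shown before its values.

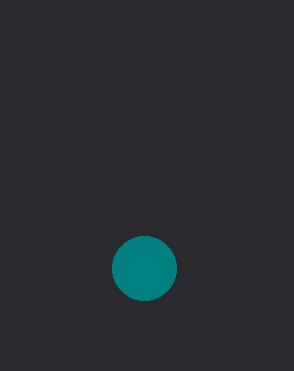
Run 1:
x = 144; y = 268; r = 32; c = 'teal'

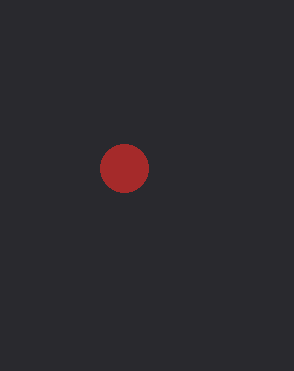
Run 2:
x = 124; y = 168; r = 24; c = 'brown'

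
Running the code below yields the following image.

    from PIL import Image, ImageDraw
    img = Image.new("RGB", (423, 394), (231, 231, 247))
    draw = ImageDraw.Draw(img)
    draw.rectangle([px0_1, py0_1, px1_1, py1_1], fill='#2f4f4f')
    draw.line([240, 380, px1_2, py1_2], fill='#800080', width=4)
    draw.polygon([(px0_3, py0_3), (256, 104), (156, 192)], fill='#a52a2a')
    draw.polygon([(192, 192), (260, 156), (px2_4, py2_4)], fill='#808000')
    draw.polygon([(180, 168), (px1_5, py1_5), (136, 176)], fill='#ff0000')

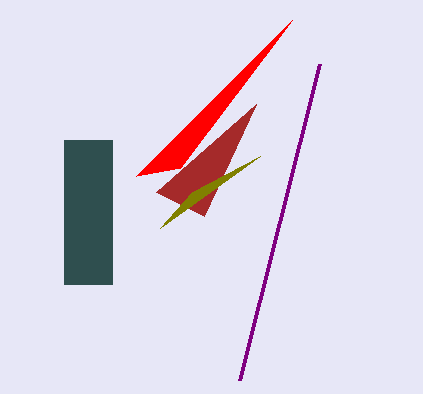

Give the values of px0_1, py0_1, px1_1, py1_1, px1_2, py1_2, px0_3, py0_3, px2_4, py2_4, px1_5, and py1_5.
px0_1 = 64; py0_1 = 140; px1_1 = 112; py1_1 = 284; px1_2 = 320; py1_2 = 64; px0_3 = 204; py0_3 = 216; px2_4 = 160; py2_4 = 228; px1_5 = 292; py1_5 = 20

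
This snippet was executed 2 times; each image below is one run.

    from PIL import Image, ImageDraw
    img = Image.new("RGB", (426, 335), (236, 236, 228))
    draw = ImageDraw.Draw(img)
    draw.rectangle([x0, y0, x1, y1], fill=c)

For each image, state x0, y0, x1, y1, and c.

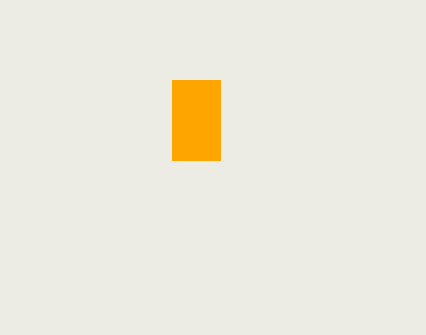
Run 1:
x0 = 172; y0 = 80; x1 = 220; y1 = 160; c = 'orange'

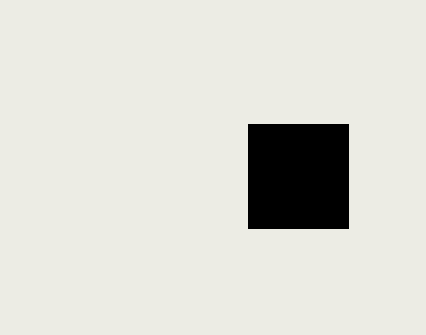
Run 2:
x0 = 248
y0 = 124
x1 = 348
y1 = 228
c = 'black'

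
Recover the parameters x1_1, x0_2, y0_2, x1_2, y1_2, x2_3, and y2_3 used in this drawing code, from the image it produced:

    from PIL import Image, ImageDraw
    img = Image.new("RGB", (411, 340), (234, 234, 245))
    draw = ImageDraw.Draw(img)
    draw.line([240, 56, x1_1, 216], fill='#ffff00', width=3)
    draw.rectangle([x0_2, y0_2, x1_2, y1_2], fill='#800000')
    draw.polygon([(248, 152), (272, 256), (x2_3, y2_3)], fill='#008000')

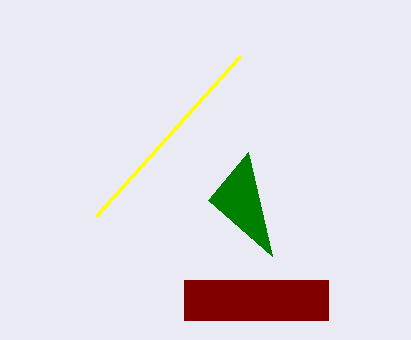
x1_1 = 96; x0_2 = 184; y0_2 = 280; x1_2 = 328; y1_2 = 320; x2_3 = 208; y2_3 = 200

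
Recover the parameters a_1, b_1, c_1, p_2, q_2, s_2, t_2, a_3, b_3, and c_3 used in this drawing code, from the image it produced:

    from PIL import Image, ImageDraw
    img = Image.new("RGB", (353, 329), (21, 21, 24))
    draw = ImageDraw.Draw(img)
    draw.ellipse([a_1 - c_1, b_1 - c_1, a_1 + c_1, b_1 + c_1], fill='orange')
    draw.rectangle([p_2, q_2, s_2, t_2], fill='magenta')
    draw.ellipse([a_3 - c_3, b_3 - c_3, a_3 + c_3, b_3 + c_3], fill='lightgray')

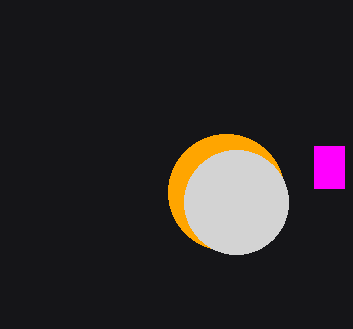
a_1 = 226
b_1 = 192
c_1 = 58
p_2 = 314
q_2 = 146
s_2 = 344
t_2 = 188
a_3 = 236
b_3 = 202
c_3 = 52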